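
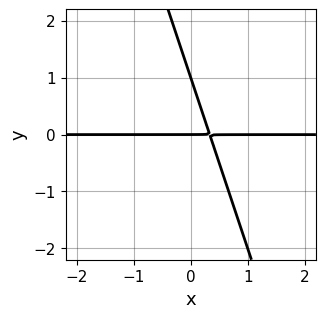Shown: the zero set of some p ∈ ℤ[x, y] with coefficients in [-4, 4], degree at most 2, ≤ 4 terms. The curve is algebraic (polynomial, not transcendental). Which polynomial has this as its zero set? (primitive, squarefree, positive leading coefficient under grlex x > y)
The degree is 2 — the shape is more complex than any degree-1 curve.
Reading off the gridlines: every point of the x-axis in the box is on the curve; among the integer gridlines, it crosses the y-axis at y ∈ {0, 1}.
Assembling these constraints gives the stated polynomial.

3*x*y + y^2 - y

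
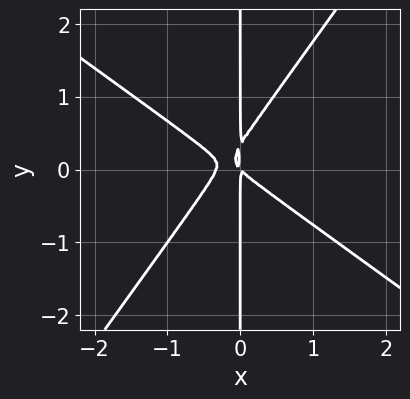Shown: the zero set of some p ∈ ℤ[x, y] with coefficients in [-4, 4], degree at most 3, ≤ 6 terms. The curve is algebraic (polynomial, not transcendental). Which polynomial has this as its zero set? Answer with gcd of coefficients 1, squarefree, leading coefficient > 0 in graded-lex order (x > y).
(a) deg p = 3. A generic line meets the curve in up to 3 points.
(b) Checking where it meets the axes: every point of the y-axis in the box is on the curve.
(c) Assembling these constraints gives the stated polynomial.

3*x^3 + 2*x^2*y - 3*x*y^2 + x^2 + x*y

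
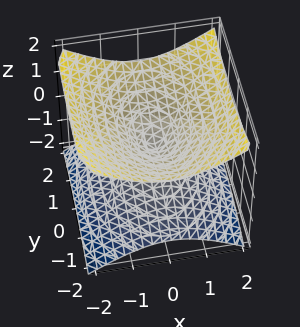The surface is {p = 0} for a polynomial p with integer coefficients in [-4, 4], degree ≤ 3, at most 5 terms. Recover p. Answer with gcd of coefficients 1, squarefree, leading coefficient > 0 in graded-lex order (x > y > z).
2*x^2 + y^2 - 3*z^2

(a) deg p = 2. A double cone through the origin; a quadric.
(b) Symmetries: it's symmetric under x → −x, forcing even powers of x; mirror symmetry y ↦ −y ⇒ only even powers of y; it's symmetric under z → −z, forcing even powers of z.
(c) Observable constraints: it crosses the x-axis at the gridline x = 0; one z-axis crossing is at z = 0; it meets the y-axis at y = 0 (among the integer gridlines).
(d) Fitting integer coefficients to these (and the overall shape) gives p.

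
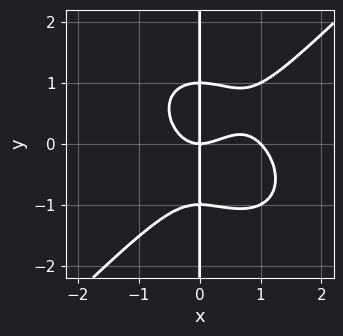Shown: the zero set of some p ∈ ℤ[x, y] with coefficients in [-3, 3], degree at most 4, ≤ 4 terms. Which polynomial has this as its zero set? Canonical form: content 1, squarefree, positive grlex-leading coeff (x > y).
x^4 - x*y^3 - x^3 + x*y

deg p = 4.
Checking where it meets the axes: the visible y-axis segment lies entirely on the curve; among the integer gridlines, it crosses the x-axis at x ∈ {0, 1}.
These observations pin down the coefficients.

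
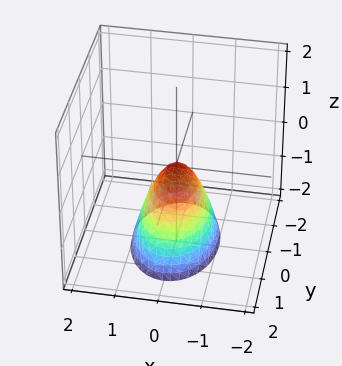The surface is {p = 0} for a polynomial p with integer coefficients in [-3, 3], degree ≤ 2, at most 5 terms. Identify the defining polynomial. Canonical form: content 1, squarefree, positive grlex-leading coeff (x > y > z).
deg p = 2. A paraboloid; a quadric.
Symmetries: it's symmetric under y → −y, forcing even powers of y; the x ↦ −x reflection is a symmetry, so x appears only in even powers.
Against the integer gridlines: it crosses the y-axis at the gridline y = 0; it meets the x-axis at x = 0 (among the integer gridlines); it meets the z-axis at z = 0 (among the integer gridlines).
Solving for integer coefficients yields p as stated.

2*x^2 + y^2 + z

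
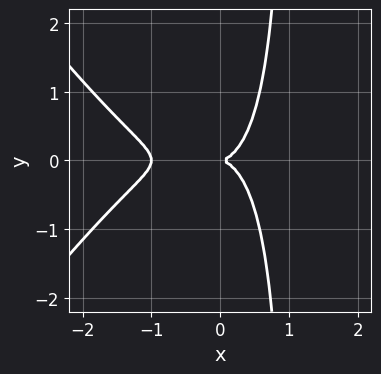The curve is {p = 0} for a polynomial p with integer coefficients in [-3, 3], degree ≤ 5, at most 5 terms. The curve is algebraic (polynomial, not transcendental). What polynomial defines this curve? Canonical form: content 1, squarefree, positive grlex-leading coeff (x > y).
1. deg p = 4. A generic line meets the curve in up to 4 points.
2. Symmetries: mirror symmetry y ↦ −y ⇒ only even powers of y.
3. Observable constraints: among the integer gridlines, it crosses the x-axis at x ∈ {-1, 0}; it meets the y-axis at y = 0 (among the integer gridlines).
4. Fitting integer coefficients to these (and the overall shape) gives p.

2*x^4 - x^2*y^2 + 2*x^3 + 3*x*y^2 - 2*y^2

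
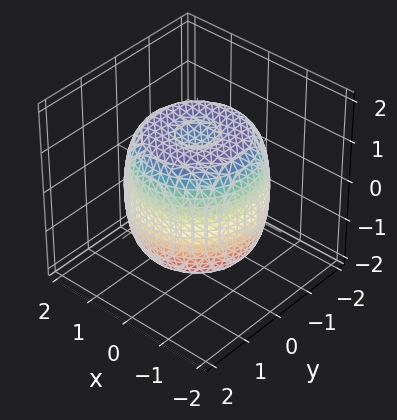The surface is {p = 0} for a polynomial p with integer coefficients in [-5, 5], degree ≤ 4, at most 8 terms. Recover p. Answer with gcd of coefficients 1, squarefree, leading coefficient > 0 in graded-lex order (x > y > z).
2*x^4 + 4*x^2*y^2 + 2*y^4 - 3*x^2 - 3*y^2 + 2*z^2 - 3

The degree is 4 — no degree-3 surface has this shape.
Symmetries: the surface is invariant under rotation about z: p = q(x² + y², z).
Checking where it meets the axes: a circular section at z = 1 has radius between 1 and 2.
Matching integer coefficients to the picture gives p.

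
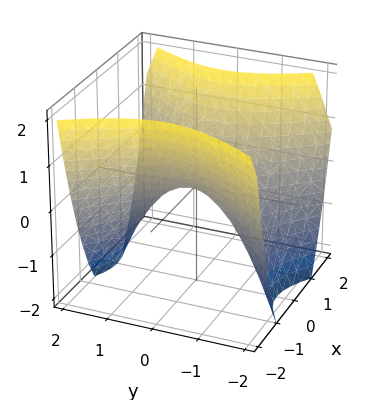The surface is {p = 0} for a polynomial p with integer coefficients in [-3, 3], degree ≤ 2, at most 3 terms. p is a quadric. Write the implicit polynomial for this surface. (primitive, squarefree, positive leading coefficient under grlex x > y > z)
3*x^2 - 2*y^2 - 3*z

1. The degree is 2 — a hyperbolic paraboloid; a quadric.
2. Symmetries: the y ↦ −y reflection is a symmetry, so y appears only in even powers; mirror symmetry x ↦ −x ⇒ only even powers of x.
3. Against the integer gridlines: one x-axis crossing is at x = 0; it meets the z-axis at z = 0 (among the integer gridlines); it meets the y-axis at y = 0 (among the integer gridlines).
4. These observations pin down the coefficients.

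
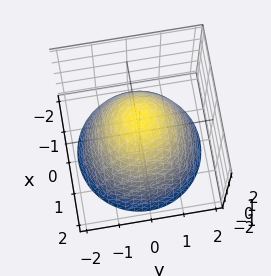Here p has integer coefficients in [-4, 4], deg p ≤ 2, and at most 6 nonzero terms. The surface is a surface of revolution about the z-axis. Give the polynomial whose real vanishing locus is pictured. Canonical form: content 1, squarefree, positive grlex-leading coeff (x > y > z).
2*x^2 + 2*y^2 + 2*z - 3

1. deg p = 2. The shape is more complex than any degree-1 surface.
2. Symmetry: the surface is invariant under rotation about z: p = q(x² + y², z).
3. Against the integer gridlines: a circular section at z = 1 has radius between 0 and 1.
4. These observations pin down the coefficients.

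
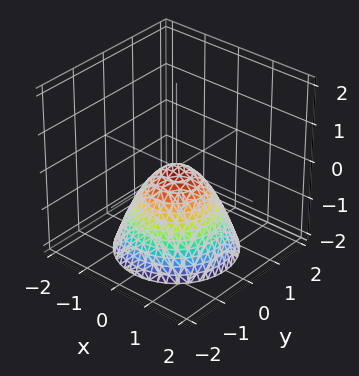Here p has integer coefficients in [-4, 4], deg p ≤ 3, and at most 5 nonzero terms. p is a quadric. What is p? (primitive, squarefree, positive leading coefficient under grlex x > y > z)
(a) deg p = 2.
(b) Symmetries: the z-axis is an axis of rotation, so x and y enter only as x² + y².
(c) Checking where it meets the axes: a circular section at z = -1 has radius exactly 1; one z-axis crossing is at z = 0; one x-axis crossing is at x = 0; it meets the y-axis at y = 0 (among the integer gridlines).
(d) Together with the visible shape, these determine p as stated.

x^2 + y^2 + z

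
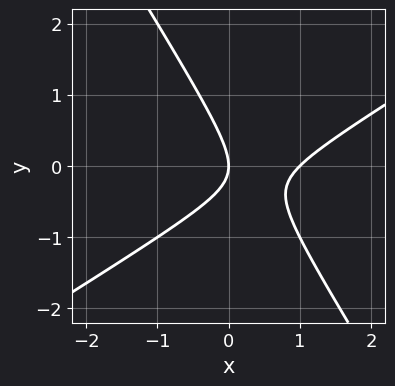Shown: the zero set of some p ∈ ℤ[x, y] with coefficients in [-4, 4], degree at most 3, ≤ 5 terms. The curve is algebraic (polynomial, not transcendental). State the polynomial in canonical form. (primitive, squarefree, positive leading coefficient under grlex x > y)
x^2 - x*y - y^2 - x

(a) deg p = 2.
(b) Against the integer gridlines: the x-axis gridline crossings are at x ∈ {0, 1}; one y-axis crossing is at y = 0.
(c) The integer polynomial consistent with all of this is the stated p.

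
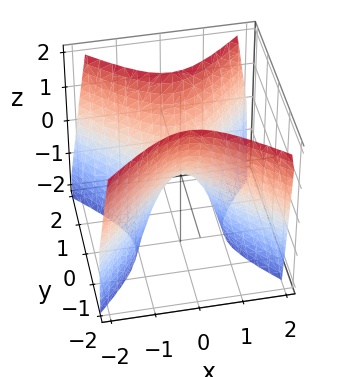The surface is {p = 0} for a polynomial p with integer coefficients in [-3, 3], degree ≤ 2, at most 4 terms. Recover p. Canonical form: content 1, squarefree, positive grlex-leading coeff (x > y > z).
2*x^2 - 2*y^2 + z

The degree is 2 — a saddle surface; a quadric.
Symmetries: the y ↦ −y reflection is a symmetry, so y appears only in even powers; mirror symmetry x ↦ −x ⇒ only even powers of x.
From the axis intercepts and sections: one y-axis crossing is at y = 0; it crosses the z-axis at the gridline z = 0.
The integer polynomial consistent with all of this is the stated p.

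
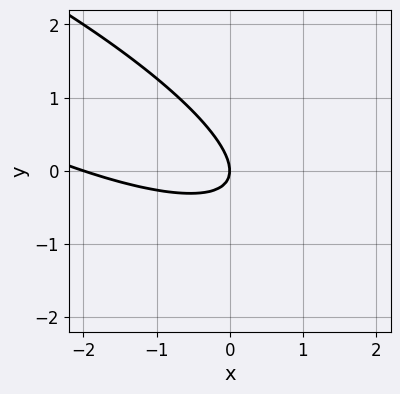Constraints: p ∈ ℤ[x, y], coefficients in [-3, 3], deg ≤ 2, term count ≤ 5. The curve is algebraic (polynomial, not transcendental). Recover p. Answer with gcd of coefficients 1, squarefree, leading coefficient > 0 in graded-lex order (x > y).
The degree is 2 — a generic line meets the curve in up to 2 points.
From the axis intercepts and sections: it meets the y-axis at y = 0 (among the integer gridlines); among the integer gridlines, it crosses the x-axis at x ∈ {-2, 0}.
Matching integer coefficients to the picture gives p.

x^2 + 3*x*y + 3*y^2 + 2*x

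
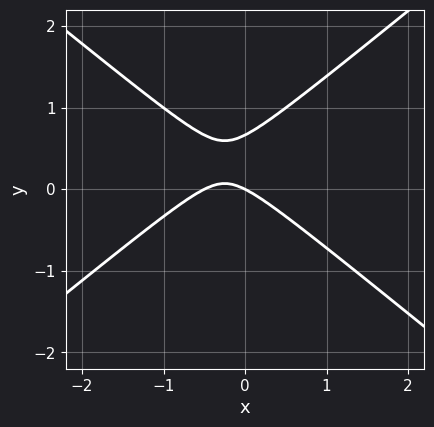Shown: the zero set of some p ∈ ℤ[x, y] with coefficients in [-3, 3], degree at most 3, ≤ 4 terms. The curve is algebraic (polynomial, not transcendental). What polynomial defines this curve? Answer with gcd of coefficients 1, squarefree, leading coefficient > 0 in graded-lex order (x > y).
(a) deg p = 2. A generic line meets the curve in up to 2 points.
(b) From the visible intercepts: it meets the x-axis at x = 0 (among the integer gridlines); one y-axis crossing is at y = 0.
(c) Putting this together gives p.

2*x^2 - 3*y^2 + x + 2*y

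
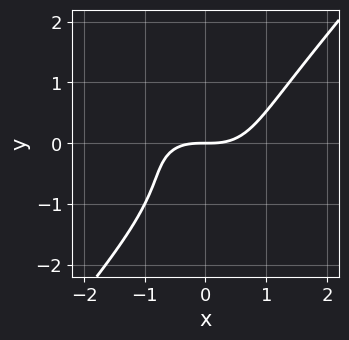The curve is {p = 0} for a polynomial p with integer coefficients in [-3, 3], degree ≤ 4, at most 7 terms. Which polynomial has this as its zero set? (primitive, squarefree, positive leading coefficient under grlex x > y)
2*x^3 + 2*x*y^2 - 3*y^3 - 2*y^2 - 3*y

(a) deg p = 3. The shape is more complex than any degree-2 curve.
(b) From the visible intercepts: it crosses the y-axis at the gridline y = 0; it meets the x-axis at x = 0 (among the integer gridlines).
(c) Together with the visible shape, these determine p as stated.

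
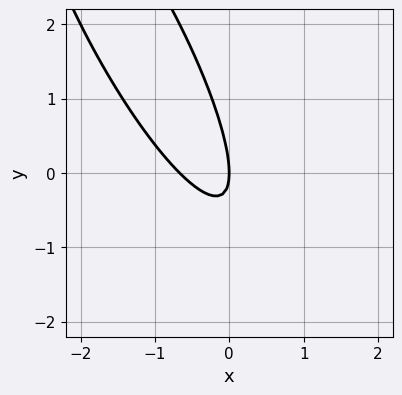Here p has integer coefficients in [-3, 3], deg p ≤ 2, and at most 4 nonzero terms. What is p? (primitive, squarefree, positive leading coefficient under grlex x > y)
3*x^2 + 3*x*y + y^2 + 2*x

1. The degree is 2 — no degree-1 curve has this shape.
2. From the visible intercepts: one y-axis crossing is at y = 0; it crosses the x-axis at the gridline x = 0.
3. Fitting integer coefficients to these (and the overall shape) gives p.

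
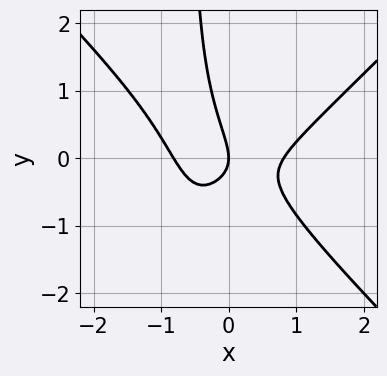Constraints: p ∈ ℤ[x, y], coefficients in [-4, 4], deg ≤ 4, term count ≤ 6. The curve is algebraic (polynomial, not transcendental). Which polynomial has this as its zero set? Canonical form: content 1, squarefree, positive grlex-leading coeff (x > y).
(a) Degree: no degree-2 curve has this shape, so deg p = 3.
(b) Reading off the gridlines: it meets the x-axis at x = 0 (among the integer gridlines); it crosses the y-axis at the gridline y = 0.
(c) Solving for integer coefficients yields p as stated.

3*x^3 - 3*x*y^2 - 3*x*y - 2*y^2 - 2*x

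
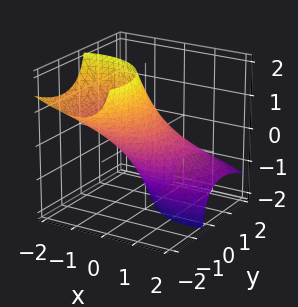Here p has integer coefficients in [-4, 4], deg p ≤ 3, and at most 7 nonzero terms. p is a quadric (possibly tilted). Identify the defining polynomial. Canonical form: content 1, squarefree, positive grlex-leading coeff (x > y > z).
First, deg p = 2.
Then, reading off the gridlines: among the integer gridlines, it crosses the y-axis at y ∈ {-1, 1}; the x-axis gridline crossings are at x ∈ {-1, 1}.
Finally, assembling these constraints gives the stated polynomial.

2*x^2 + 3*x*z + 2*y^2 + 3*y*z + z^2 - 2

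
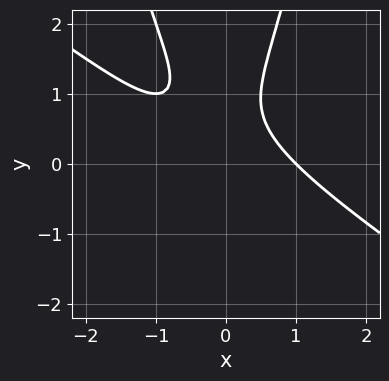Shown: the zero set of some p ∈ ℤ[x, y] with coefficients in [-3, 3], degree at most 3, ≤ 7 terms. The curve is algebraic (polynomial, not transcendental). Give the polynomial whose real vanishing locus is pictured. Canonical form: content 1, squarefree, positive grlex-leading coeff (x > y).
2*x^3 + 3*x^2*y - 2*y^2 + 3*y - 2

1. The degree is 3 — a generic line meets the curve in up to 3 points.
2. Checking where it meets the axes: it misses every integer gridline on the y-axis; one x-axis crossing is at x = 1.
3. Together with the visible shape, these determine p as stated.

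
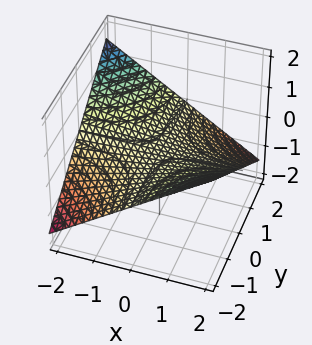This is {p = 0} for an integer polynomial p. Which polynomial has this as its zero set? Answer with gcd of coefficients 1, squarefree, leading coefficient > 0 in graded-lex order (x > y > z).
x*y + 3*z

(a) The degree is 2 — a saddle surface; a quadric.
(b) From the axis intercepts and sections: one z-axis crossing is at z = 0; the visible x-axis segment lies entirely on the surface; the visible y-axis segment lies entirely on the surface.
(c) Fitting integer coefficients to these (and the overall shape) gives p.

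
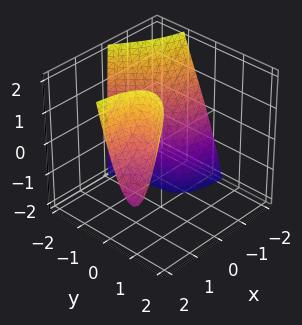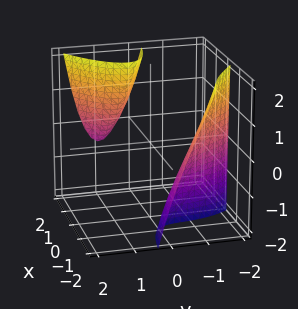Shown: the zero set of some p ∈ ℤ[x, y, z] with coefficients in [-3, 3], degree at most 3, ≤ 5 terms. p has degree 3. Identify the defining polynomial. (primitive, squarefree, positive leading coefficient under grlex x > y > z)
y^3 - 3*x*y - x*z + 2*y^2 + 2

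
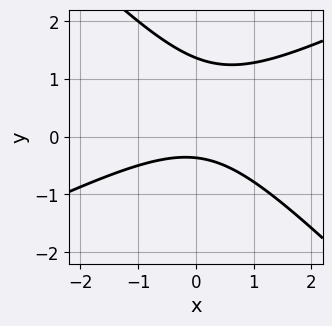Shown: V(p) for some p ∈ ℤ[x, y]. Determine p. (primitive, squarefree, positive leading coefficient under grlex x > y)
1. Degree: no degree-1 curve has this shape, so deg p = 2.
2. Reading off the gridlines: the curve avoids every integer x-axis point in the box.
3. These observations pin down the coefficients.

x^2 - x*y - 2*y^2 + 2*y + 1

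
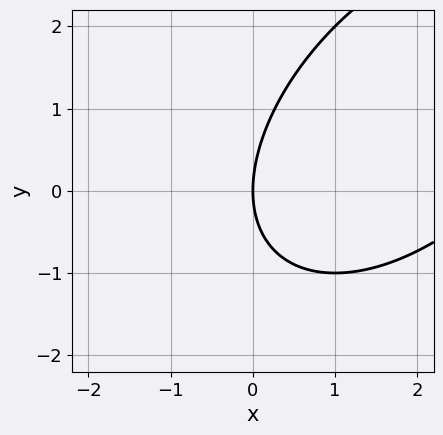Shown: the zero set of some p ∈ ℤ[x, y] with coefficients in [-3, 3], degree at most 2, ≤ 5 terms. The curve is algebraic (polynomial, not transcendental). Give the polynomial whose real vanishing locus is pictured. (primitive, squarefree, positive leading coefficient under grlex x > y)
x^2 - x*y + y^2 - 3*x

First, degree: no degree-1 curve has this shape, so deg p = 2.
Then, checking where it meets the axes: it meets the x-axis at x = 0 (among the integer gridlines); one y-axis crossing is at y = 0.
Finally, the integer polynomial consistent with all of this is the stated p.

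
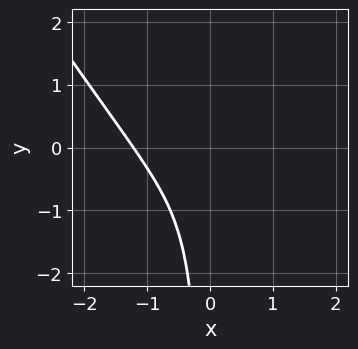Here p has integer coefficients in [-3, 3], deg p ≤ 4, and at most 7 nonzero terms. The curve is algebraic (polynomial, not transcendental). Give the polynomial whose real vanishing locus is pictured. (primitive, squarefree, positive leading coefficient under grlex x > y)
3*x^3 + 2*x^2*y + 3*x^2 - x*y + 1

First, degree: the shape is more complex than any degree-2 curve, so deg p = 3.
Then, from the axis intercepts and sections: no y-intercept at any integer in the box.
Finally, fitting integer coefficients to these (and the overall shape) gives p.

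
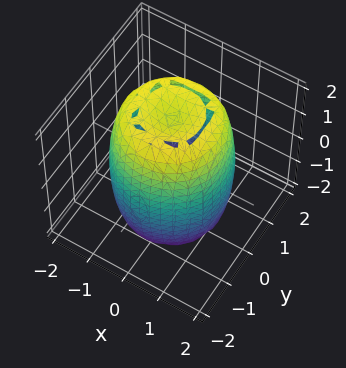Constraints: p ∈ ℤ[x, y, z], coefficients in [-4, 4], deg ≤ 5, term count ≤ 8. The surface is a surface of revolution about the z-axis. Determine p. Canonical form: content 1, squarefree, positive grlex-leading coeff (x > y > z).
The degree is 4 — a generic line meets the surface in up to 4 points.
Symmetry: every cross-section ⟂ z is a circle, so x, y appear only via x² + y².
Against the integer gridlines: a circular section at z = 2 has radius between 0 and 1.
The integer polynomial consistent with all of this is the stated p.

2*x^4 + 4*x^2*y^2 + 2*y^4 - 3*x^2 - 3*y^2 + z^2 - 3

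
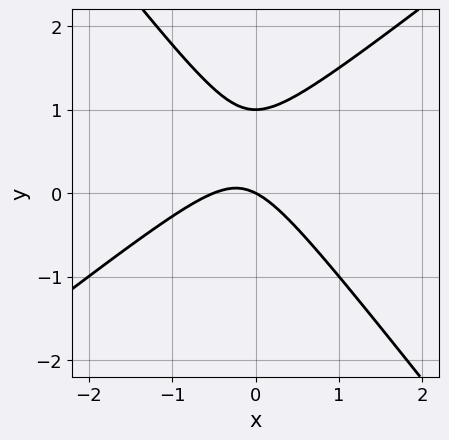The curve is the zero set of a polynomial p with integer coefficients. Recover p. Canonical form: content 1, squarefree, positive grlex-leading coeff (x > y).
deg p = 2. A generic line meets the curve in up to 2 points.
Observable constraints: one x-axis crossing is at x = 0; among the integer gridlines, it crosses the y-axis at y ∈ {0, 1}.
The integer polynomial consistent with all of this is the stated p.

2*x^2 - x*y - 2*y^2 + x + 2*y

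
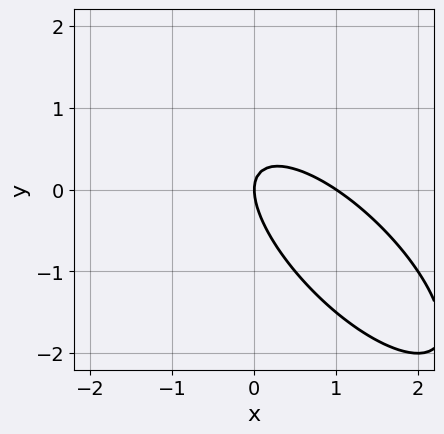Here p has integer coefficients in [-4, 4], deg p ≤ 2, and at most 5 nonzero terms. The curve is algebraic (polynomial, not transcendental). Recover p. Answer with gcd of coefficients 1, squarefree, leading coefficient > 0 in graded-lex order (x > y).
2*x^2 + 3*x*y + 2*y^2 - 2*x

(a) Degree: a generic line meets the curve in up to 2 points, so deg p = 2.
(b) From the axis intercepts and sections: it crosses the y-axis at the gridline y = 0; among the integer gridlines, it crosses the x-axis at x ∈ {0, 1}.
(c) Matching integer coefficients to the picture gives p.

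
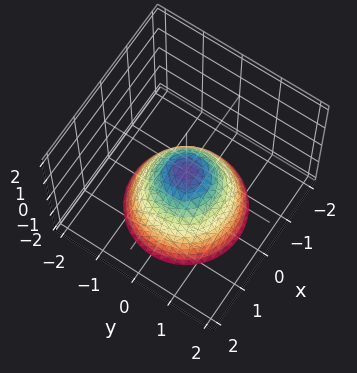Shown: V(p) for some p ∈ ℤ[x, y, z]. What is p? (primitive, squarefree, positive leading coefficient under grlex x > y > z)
x^2 + y^2 + z

First, degree: a paraboloid; a quadric, so deg p = 2.
Next, symmetries: every cross-section ⟂ z is a circle, so x, y appear only via x² + y².
Next, observable constraints: it meets the y-axis at y = 0 (among the integer gridlines); it crosses the z-axis at the gridline z = 0; a circular section at z = -2 has radius between 1 and 2.
Finally, together with the visible shape, these determine p as stated.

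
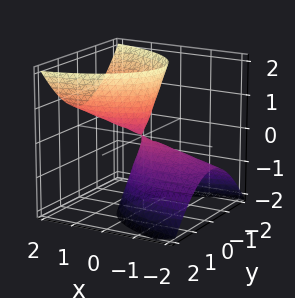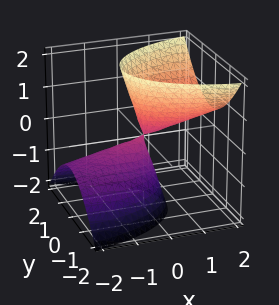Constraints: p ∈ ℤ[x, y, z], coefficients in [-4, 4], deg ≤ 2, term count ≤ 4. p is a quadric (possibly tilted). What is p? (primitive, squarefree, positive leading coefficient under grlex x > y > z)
x^2 - 3*x*z + 3*y^2 - z^2

1. I count 2 distinct pieces.
2. Degree: no degree-1 surface has this shape, so deg p = 2.
3. Reading off the gridlines: one y-axis crossing is at y = 0; it crosses the x-axis at the gridline x = 0.
4. Solving for integer coefficients yields p as stated.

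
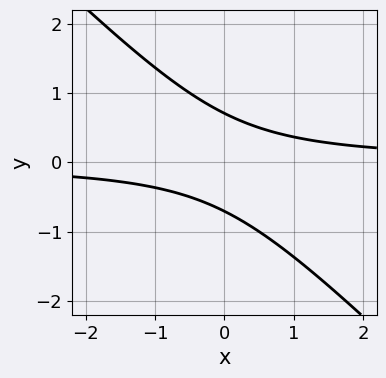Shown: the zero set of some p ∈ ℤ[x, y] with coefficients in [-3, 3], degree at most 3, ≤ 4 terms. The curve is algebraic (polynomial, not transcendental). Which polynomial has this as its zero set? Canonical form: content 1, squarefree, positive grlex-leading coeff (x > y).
2*x*y + 2*y^2 - 1

Degree: a generic line meets the curve in up to 2 points, so deg p = 2.
From the axis intercepts and sections: it misses every integer gridline on the x-axis.
The integer polynomial consistent with all of this is the stated p.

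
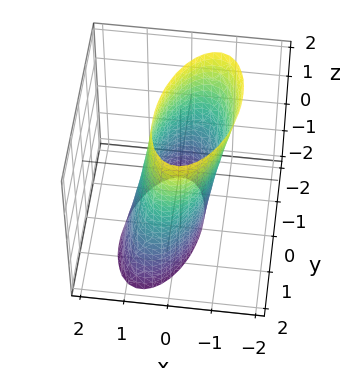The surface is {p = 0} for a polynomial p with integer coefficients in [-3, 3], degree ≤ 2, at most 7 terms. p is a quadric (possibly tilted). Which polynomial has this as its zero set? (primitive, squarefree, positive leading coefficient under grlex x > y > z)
3*x^2 - x*y + x*z + y^2 - 2

1. deg p = 2. No degree-1 surface has this shape.
2. From the visible intercepts: it misses every integer gridline on the z-axis.
3. Solving for integer coefficients yields p as stated.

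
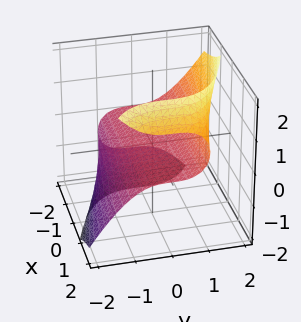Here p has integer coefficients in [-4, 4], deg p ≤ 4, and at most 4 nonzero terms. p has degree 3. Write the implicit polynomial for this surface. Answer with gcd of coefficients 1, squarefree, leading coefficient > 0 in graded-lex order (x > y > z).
(a) The degree is 3 — the shape is more complex than any degree-2 surface.
(b) Checking where it meets the axes: it crosses the y-axis at the gridline y = 0; the visible x-axis segment lies entirely on the surface.
(c) Assembling these constraints gives the stated polynomial.

x*z^2 + y^3 - 3*z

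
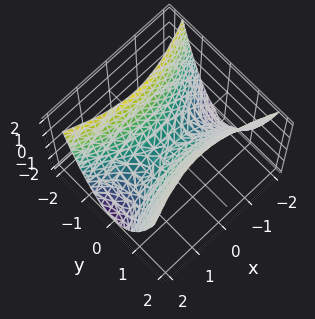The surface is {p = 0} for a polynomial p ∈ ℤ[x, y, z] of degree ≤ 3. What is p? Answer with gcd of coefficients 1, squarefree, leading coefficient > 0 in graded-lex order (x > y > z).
The degree is 2 — a saddle surface; a quadric.
Symmetries: the y ↦ −y reflection is a symmetry, so y appears only in even powers; it's symmetric under x → −x, forcing even powers of x.
From the visible intercepts: it crosses the x-axis at the gridline x = 0; it crosses the y-axis at the gridline y = 0; it meets the z-axis at z = 0 (among the integer gridlines).
Together with the visible shape, these determine p as stated.

x^2 - 3*y^2 + 2*z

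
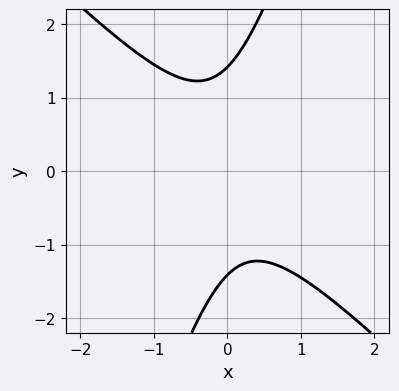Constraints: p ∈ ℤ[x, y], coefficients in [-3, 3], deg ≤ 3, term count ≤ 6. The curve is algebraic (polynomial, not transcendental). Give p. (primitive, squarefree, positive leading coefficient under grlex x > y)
3*x^2 + 2*x*y - y^2 + 2

The degree is 2 — the shape is more complex than any degree-1 curve.
Reading off the gridlines: no x-intercept at any integer in the box.
Matching integer coefficients to the picture gives p.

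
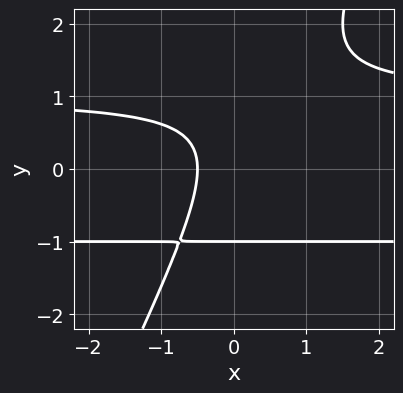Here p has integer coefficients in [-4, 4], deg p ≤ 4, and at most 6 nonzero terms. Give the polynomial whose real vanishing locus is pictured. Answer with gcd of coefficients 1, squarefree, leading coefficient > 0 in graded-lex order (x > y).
First, the degree is 3 — no degree-2 curve has this shape.
Then, against the integer gridlines: one y-axis crossing is at y = -1.
Finally, matching integer coefficients to the picture gives p.

2*x*y^2 - y^3 - 2*x - 1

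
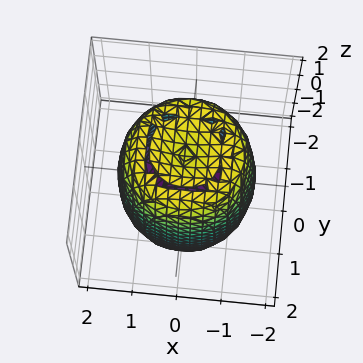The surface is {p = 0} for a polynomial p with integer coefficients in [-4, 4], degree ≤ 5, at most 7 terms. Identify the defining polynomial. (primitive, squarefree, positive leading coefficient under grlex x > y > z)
Degree: no degree-3 surface has this shape, so deg p = 4.
Symmetries: rotational symmetry about the z-axis ⇒ p depends on x, y only through x² + y².
From the visible intercepts: a circular section at z = 0 has radius between 1 and 2.
Fitting integer coefficients to these (and the overall shape) gives p.

2*x^4 + 4*x^2*y^2 + 2*y^4 - 3*x^2 - 3*y^2 + z^2 - 3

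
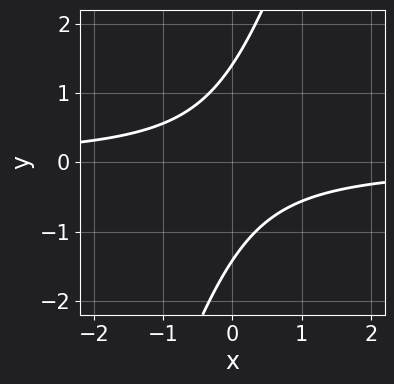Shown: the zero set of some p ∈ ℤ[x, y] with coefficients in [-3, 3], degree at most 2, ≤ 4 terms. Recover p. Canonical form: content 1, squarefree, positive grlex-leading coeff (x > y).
(a) The degree is 2 — the shape is more complex than any degree-1 curve.
(b) Checking where it meets the axes: it misses every integer gridline on the x-axis.
(c) Fitting integer coefficients to these (and the overall shape) gives p.

3*x*y - y^2 + 2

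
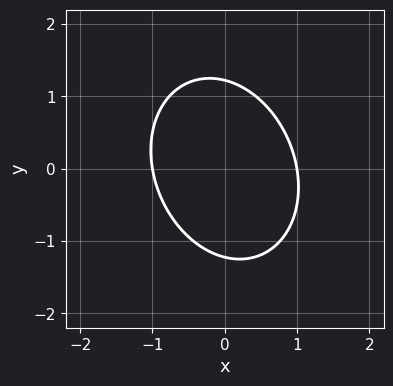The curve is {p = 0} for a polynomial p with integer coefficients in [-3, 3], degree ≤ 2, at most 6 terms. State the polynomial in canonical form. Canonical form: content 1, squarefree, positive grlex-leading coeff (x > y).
3*x^2 + x*y + 2*y^2 - 3

1. The degree is 2 — no degree-1 curve has this shape.
2. Checking where it meets the axes: among the integer gridlines, it crosses the x-axis at x ∈ {-1, 1}.
3. Solving for integer coefficients yields p as stated.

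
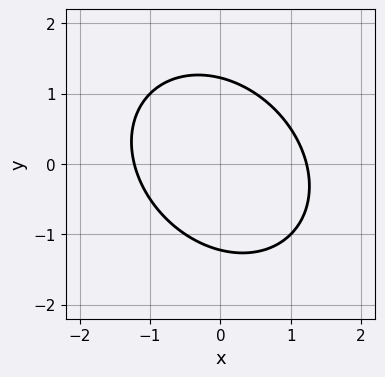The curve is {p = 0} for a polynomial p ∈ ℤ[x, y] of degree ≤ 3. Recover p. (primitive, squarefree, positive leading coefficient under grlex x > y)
2*x^2 + x*y + 2*y^2 - 3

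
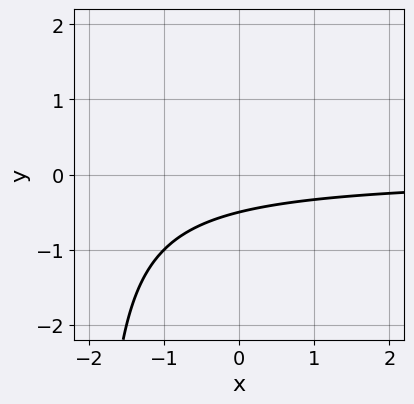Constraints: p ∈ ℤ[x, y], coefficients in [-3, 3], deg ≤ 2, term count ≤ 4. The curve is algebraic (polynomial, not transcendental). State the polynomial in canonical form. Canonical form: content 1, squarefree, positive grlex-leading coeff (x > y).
Degree: the shape is more complex than any degree-1 curve, so deg p = 2.
From the axis intercepts and sections: the curve avoids every integer x-axis point in the box.
Matching integer coefficients to the picture gives p.

x*y + 2*y + 1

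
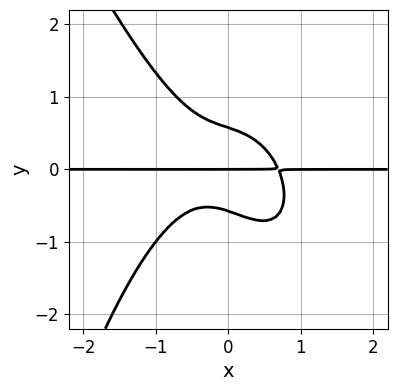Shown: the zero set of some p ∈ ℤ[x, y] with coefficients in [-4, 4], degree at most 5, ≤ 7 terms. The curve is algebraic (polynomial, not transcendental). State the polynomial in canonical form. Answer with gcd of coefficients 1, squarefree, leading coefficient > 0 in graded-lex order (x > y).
3*x^3*y + x^2*y^2 + 2*x*y^2 + 3*y^3 - y

First, degree: no degree-3 curve has this shape, so deg p = 4.
Next, from the visible intercepts: it meets the y-axis at y = 0 (among the integer gridlines); the visible x-axis segment lies entirely on the curve.
Finally, together with the visible shape, these determine p as stated.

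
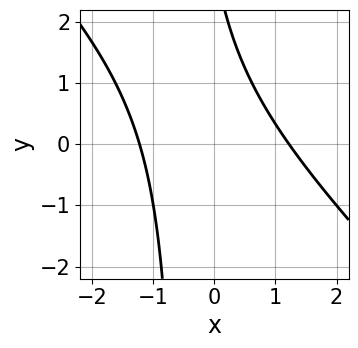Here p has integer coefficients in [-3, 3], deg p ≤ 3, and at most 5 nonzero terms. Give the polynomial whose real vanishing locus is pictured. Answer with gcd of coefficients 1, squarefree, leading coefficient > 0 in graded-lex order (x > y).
First, the degree is 2 — no degree-1 curve has this shape.
Next, from the visible intercepts: it misses every integer gridline on the y-axis.
Finally, solving for integer coefficients yields p as stated.

2*x^2 + 2*x*y + y - 3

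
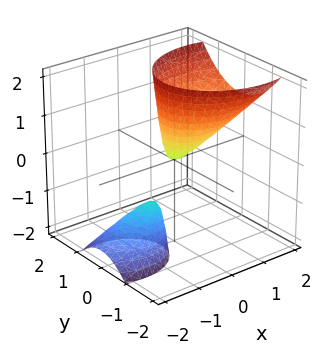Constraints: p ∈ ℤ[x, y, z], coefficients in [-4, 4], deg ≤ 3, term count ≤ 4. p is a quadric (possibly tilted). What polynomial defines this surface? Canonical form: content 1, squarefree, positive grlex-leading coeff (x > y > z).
I count 2 distinct pieces.
The degree is 2 — a generic line meets the surface in up to 2 points.
Reading off the gridlines: it meets the x-axis at x = 0 (among the integer gridlines); it crosses the y-axis at the gridline y = 0; it crosses the z-axis at the gridline z = 0.
Putting this together gives p.

2*x^2 - 3*x*z + 3*y^2 - z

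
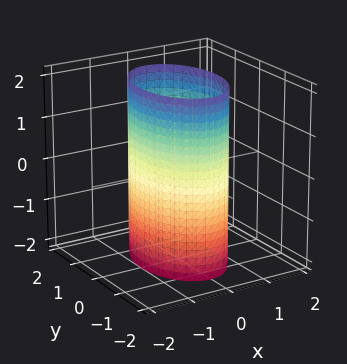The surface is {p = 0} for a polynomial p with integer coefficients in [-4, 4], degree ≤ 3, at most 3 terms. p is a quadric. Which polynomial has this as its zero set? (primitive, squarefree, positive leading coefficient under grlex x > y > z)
First, deg p = 2. A cylinder; a quadric.
Next, symmetries: mirror symmetry y ↦ −y ⇒ only even powers of y; the x ↦ −x reflection is a symmetry, so x appears only in even powers; it's symmetric under z → −z, forcing even powers of z.
Then, from the axis intercepts and sections: no z-intercept at any integer in the box; the x-axis gridline crossings are at x ∈ {-1, 1}.
Finally, fitting integer coefficients to these (and the overall shape) gives p.

2*x^2 + y^2 - 2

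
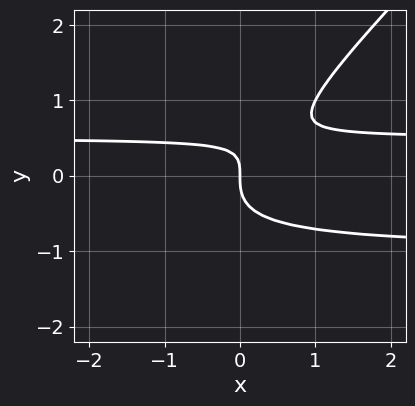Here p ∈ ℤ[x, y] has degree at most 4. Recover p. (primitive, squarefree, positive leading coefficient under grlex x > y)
(a) deg p = 3.
(b) Reading off the gridlines: it crosses the y-axis at the gridline y = 0; it crosses the x-axis at the gridline x = 0.
(c) Fitting integer coefficients to these (and the overall shape) gives p.

2*x*y^2 - 2*y^3 + x*y - x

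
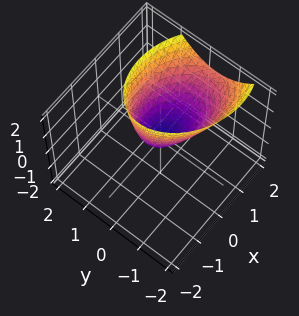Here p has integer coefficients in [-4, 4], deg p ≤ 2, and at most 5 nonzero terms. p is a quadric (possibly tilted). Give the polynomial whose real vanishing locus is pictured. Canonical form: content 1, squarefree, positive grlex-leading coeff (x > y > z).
First, deg p = 2. No degree-1 surface has this shape.
Then, reading off the gridlines: it crosses the z-axis at the gridline z = 0; it meets the y-axis at y = 0 (among the integer gridlines).
Finally, solving for integer coefficients yields p as stated.

2*x^2 + x*y - 2*x*z + 3*y^2 - 2*z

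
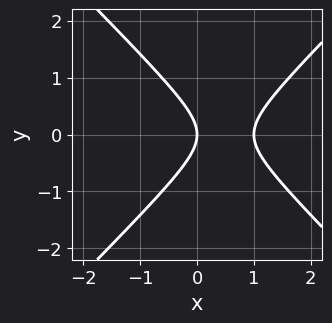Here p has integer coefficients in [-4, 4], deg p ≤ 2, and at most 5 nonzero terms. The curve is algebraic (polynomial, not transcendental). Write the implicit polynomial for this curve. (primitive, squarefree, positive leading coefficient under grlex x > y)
deg p = 2. A generic line meets the curve in up to 2 points.
Symmetries: mirror symmetry y ↦ −y ⇒ only even powers of y.
From the axis intercepts and sections: among the integer gridlines, it crosses the x-axis at x ∈ {0, 1}; one y-axis crossing is at y = 0.
Matching integer coefficients to the picture gives p.

x^2 - y^2 - x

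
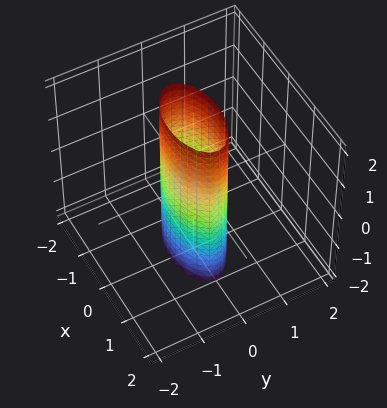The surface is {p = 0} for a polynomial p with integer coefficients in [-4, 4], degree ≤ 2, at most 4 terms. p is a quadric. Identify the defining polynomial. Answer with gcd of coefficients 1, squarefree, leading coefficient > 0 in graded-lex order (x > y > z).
Degree: constant cross-section along one axis; a quadric, so deg p = 2.
Symmetries: the y ↦ −y reflection is a symmetry, so y appears only in even powers; it's symmetric under z → −z, forcing even powers of z; mirror symmetry x ↦ −x ⇒ only even powers of x.
Against the integer gridlines: the x-axis gridline crossings are at x ∈ {-1, 1}; it misses every integer gridline on the z-axis.
Fitting integer coefficients to these (and the overall shape) gives p.

x^2 + 3*y^2 - 1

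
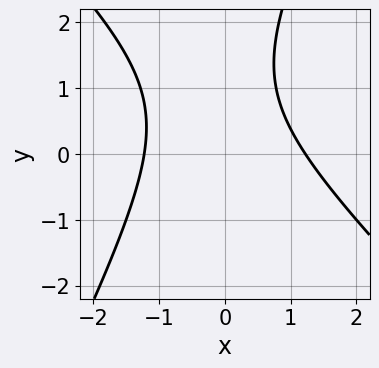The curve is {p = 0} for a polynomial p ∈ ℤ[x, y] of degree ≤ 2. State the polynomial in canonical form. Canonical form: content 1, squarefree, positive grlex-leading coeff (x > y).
2*x^2 + x*y - y^2 + 2*y - 3

(a) Degree: the shape is more complex than any degree-1 curve, so deg p = 2.
(b) Observable constraints: the curve avoids every integer y-axis point in the box.
(c) Putting this together gives p.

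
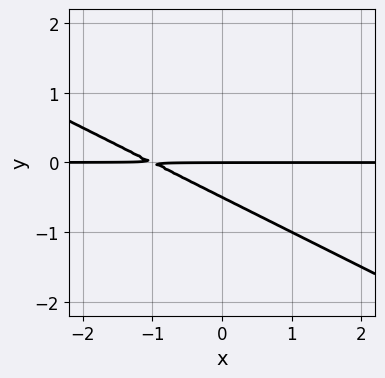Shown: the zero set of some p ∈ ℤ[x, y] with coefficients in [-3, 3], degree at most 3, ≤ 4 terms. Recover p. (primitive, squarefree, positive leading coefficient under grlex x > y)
(a) Degree: no degree-1 curve has this shape, so deg p = 2.
(b) From the visible intercepts: it meets the y-axis at y = 0 (among the integer gridlines); the visible x-axis segment lies entirely on the curve.
(c) Putting this together gives p.

x*y + 2*y^2 + y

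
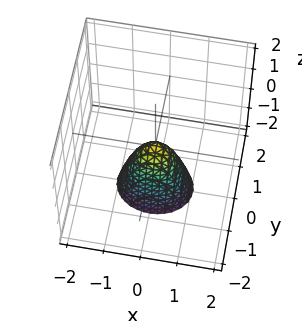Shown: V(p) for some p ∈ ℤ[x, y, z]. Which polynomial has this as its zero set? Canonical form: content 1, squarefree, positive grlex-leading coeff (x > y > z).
(a) Degree: a paraboloid; a quadric, so deg p = 2.
(b) Symmetries: it's symmetric under y → −y, forcing even powers of y; mirror symmetry x ↦ −x ⇒ only even powers of x.
(c) From the visible intercepts: it crosses the x-axis at the gridline x = 0; it crosses the y-axis at the gridline y = 0.
(d) Matching integer coefficients to the picture gives p.

2*x^2 + 3*y^2 + z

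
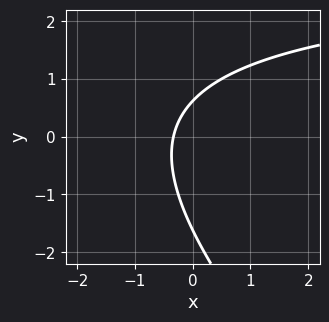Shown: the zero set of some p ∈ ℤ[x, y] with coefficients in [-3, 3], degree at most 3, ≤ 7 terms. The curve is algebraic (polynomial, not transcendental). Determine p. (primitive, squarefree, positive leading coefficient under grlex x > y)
x*y + y^2 - 3*x + y - 1

(a) The degree is 2 — the shape is more complex than any degree-1 curve.
(b) Solving for integer coefficients yields p as stated.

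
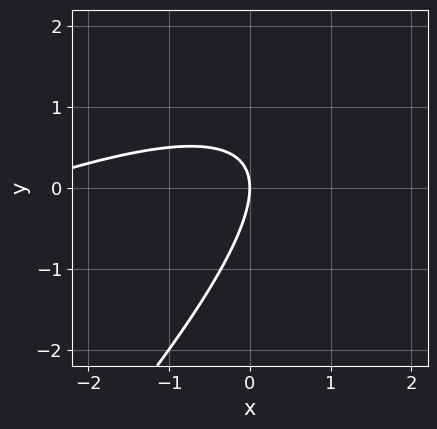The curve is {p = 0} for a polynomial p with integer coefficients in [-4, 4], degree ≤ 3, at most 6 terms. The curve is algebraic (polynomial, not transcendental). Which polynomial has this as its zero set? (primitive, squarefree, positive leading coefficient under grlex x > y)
x^2 - 3*x*y + 2*y^2 + 3*x

deg p = 2. A generic line meets the curve in up to 2 points.
Reading off the gridlines: it meets the y-axis at y = 0 (among the integer gridlines); it crosses the x-axis at the gridline x = 0.
The integer polynomial consistent with all of this is the stated p.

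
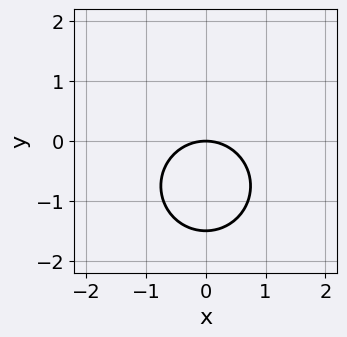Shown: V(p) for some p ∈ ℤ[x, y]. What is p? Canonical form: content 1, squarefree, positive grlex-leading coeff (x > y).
2*x^2 + 2*y^2 + 3*y

First, the degree is 2 — a generic line meets the curve in up to 2 points.
Then, symmetries: mirror symmetry x ↦ −x ⇒ only even powers of x.
Next, from the axis intercepts and sections: it meets the y-axis at y = 0 (among the integer gridlines); it meets the x-axis at x = 0 (among the integer gridlines).
Finally, fitting integer coefficients to these (and the overall shape) gives p.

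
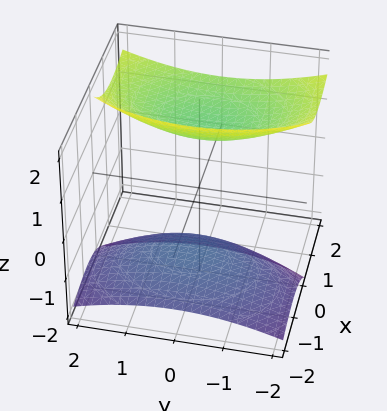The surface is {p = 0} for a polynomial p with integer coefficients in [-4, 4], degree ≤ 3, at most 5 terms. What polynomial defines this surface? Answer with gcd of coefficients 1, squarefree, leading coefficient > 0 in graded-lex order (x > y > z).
2*x^2 - 3*x*z + y^2 - 2*z^2 + 3

(a) There are 2 components. Treating them together as one polynomial.
(b) The degree is 2 — a generic line meets the surface in up to 2 points.
(c) From the axis intercepts and sections: no x-intercept at any integer in the box; it misses every integer gridline on the y-axis.
(d) Putting this together gives p.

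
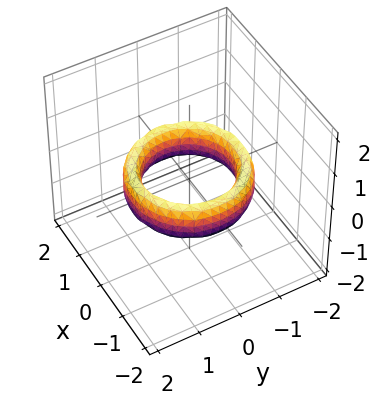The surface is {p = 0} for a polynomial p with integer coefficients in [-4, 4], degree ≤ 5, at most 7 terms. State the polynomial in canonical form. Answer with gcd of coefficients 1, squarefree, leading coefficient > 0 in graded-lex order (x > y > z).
x^4 + 2*x^2*y^2 + y^4 - 3*x^2 - 3*y^2 + z^2 + 2

First, degree: no degree-3 surface has this shape, so deg p = 4.
Then, symmetries: rotational symmetry about the z-axis ⇒ p depends on x, y only through x² + y².
Then, from the visible intercepts: the surface avoids every integer z-axis point in the box; the y-axis gridline crossings are at y ∈ {-1, 1}; a circular section at z = 0 has radius exactly 1.
Finally, these observations pin down the coefficients. Check: (-1, 0, 0) on the x-axis lies on the surface, and p(-1, 0, 0) = 0. ✓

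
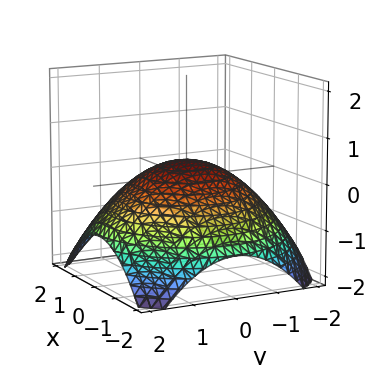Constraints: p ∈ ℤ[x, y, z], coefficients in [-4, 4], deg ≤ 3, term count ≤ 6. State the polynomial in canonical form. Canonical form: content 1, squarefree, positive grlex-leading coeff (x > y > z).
x^2 + y^2 + 3*z - 1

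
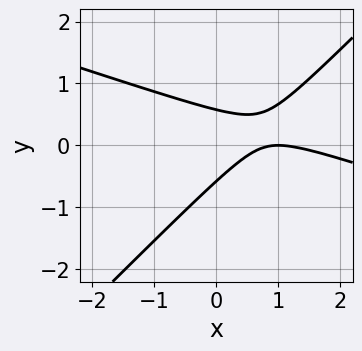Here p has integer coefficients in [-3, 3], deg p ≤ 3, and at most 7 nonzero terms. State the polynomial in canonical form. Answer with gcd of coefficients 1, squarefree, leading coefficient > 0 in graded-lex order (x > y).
x^2 + 2*x*y - 3*y^2 - 2*x + 1

1. Degree: no degree-1 curve has this shape, so deg p = 2.
2. Against the integer gridlines: it crosses the x-axis at the gridline x = 1.
3. Putting this together gives p.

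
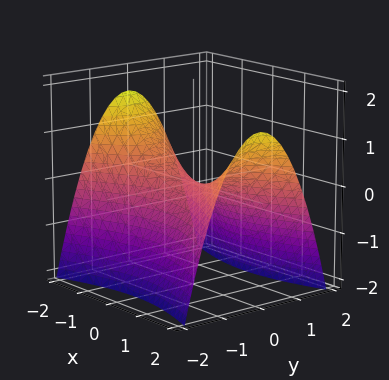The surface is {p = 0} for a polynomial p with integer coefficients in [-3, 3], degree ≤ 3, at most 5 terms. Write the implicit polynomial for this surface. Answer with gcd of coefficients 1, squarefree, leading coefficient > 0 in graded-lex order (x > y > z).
x^2 - 3*y^2 - 3*z

The degree is 2 — a hyperbolic paraboloid; a quadric.
Symmetries: mirror symmetry y ↦ −y ⇒ only even powers of y; the x ↦ −x reflection is a symmetry, so x appears only in even powers.
Observable constraints: it meets the z-axis at z = 0 (among the integer gridlines); it meets the y-axis at y = 0 (among the integer gridlines); one x-axis crossing is at x = 0.
These observations pin down the coefficients.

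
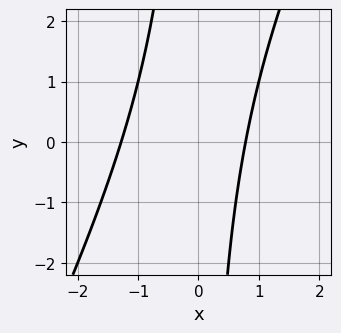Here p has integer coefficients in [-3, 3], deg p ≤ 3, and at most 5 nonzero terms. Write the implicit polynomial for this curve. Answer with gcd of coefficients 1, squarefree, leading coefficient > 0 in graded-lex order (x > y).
2*x^2 - x*y + x - 2

(a) The degree is 2 — no degree-1 curve has this shape.
(b) From the visible intercepts: it misses every integer gridline on the y-axis.
(c) Fitting integer coefficients to these (and the overall shape) gives p.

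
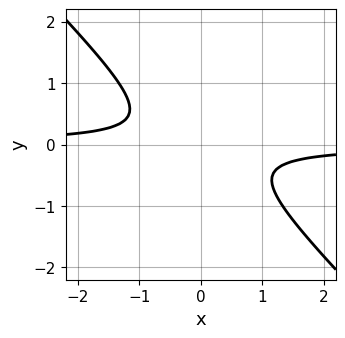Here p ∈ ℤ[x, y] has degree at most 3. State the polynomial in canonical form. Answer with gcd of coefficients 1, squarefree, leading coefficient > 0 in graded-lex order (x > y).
3*x*y + 3*y^2 + 1

(a) The degree is 2 — the shape is more complex than any degree-1 curve.
(b) Checking where it meets the axes: no x-intercept at any integer in the box; no y-intercept at any integer in the box.
(c) Assembling these constraints gives the stated polynomial.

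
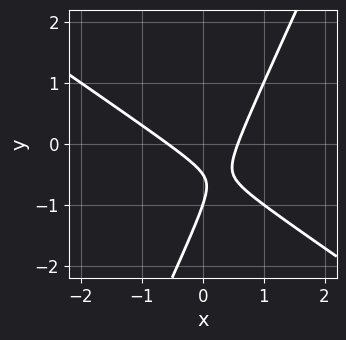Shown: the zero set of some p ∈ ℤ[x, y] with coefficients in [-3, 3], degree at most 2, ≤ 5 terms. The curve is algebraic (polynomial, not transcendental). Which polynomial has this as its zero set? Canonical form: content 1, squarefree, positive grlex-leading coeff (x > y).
Degree: the shape is more complex than any degree-1 curve, so deg p = 2.
From the visible intercepts: one y-axis crossing is at y = -1.
Putting this together gives p.

3*x^2 + 3*x*y - 2*y^2 - 3*y - 1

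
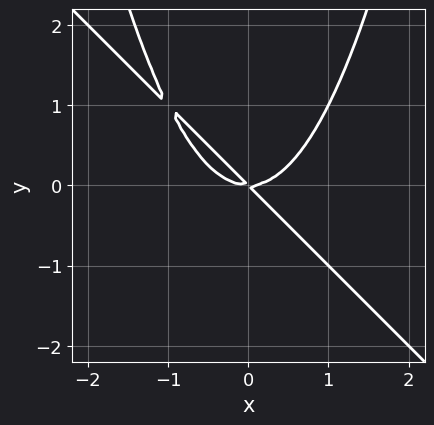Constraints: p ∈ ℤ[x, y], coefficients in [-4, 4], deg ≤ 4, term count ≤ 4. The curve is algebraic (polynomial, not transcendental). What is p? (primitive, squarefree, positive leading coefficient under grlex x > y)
1. The degree is 3 — no degree-2 curve has this shape.
2. Reading off the gridlines: one y-axis crossing is at y = 0; one x-axis crossing is at x = 0.
3. Matching integer coefficients to the picture gives p.

x^3 + x^2*y - x*y - y^2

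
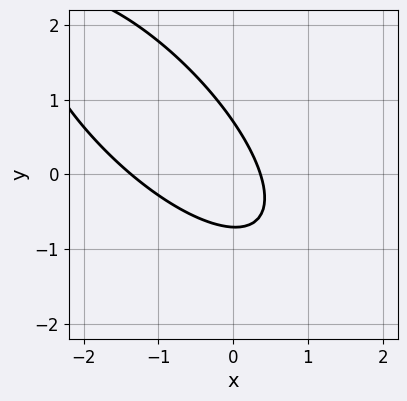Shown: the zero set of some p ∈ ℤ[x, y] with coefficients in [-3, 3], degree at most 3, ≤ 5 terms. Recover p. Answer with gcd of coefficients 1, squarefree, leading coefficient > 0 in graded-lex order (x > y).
2*x^2 + 3*x*y + 2*y^2 + 2*x - 1

The degree is 2 — no degree-1 curve has this shape.
Solving for integer coefficients yields p as stated.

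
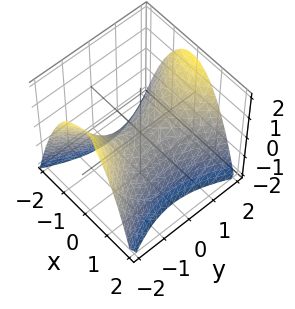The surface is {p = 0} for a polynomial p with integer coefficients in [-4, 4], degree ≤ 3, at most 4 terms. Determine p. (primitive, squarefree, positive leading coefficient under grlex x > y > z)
2*x^2 - y^2 + 2*z

First, degree: a saddle surface; a quadric, so deg p = 2.
Then, symmetries: it's symmetric under x → −x, forcing even powers of x; it's symmetric under y → −y, forcing even powers of y.
Then, checking where it meets the axes: one z-axis crossing is at z = 0; it crosses the y-axis at the gridline y = 0; it meets the x-axis at x = 0 (among the integer gridlines).
Finally, fitting integer coefficients to these (and the overall shape) gives p.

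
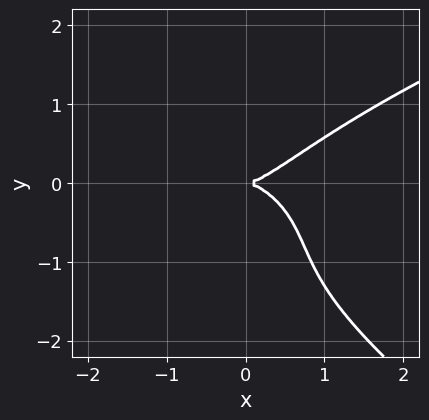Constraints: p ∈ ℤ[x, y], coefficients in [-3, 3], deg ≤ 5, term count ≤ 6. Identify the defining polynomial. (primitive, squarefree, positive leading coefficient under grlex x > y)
x*y^3 + 2*y^4 - 2*x^3 + 3*y^3 + 3*y^2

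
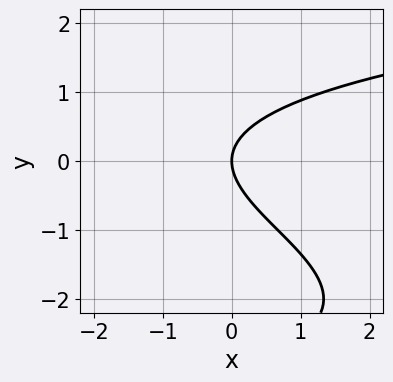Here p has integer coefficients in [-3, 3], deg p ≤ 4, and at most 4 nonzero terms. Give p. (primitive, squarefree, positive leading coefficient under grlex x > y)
y^3 + 3*y^2 - 3*x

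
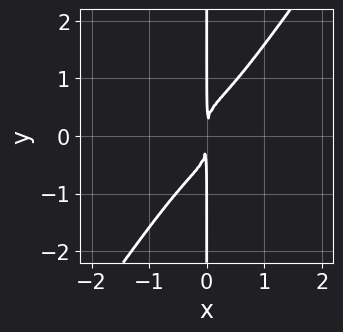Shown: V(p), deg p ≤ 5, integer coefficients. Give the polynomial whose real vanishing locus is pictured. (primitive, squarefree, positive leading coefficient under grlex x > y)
3*x^4 - x*y^3 + x^2

(a) The degree is 4 — no degree-3 curve has this shape.
(b) Checking where it meets the axes: the visible y-axis segment lies entirely on the curve.
(c) Matching integer coefficients to the picture gives p.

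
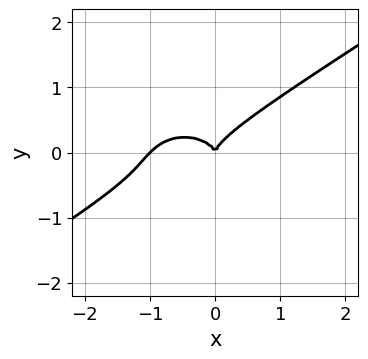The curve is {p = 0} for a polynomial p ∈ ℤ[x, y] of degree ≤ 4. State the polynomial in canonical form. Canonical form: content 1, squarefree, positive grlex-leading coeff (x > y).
1. The degree is 3 — a generic line meets the curve in up to 3 points.
2. From the axis intercepts and sections: the x-axis gridline crossings are at x ∈ {-1, 0}; it meets the y-axis at y = 0 (among the integer gridlines).
3. The integer polynomial consistent with all of this is the stated p.

x^3 - x^2*y + x*y^2 - 3*y^3 + x^2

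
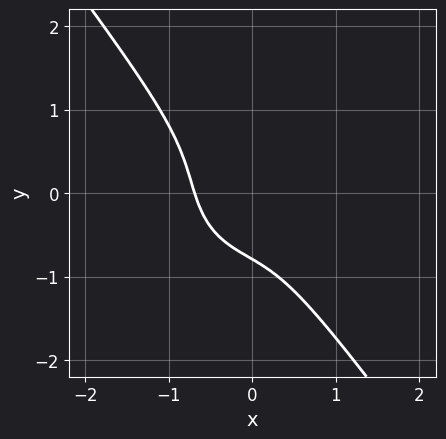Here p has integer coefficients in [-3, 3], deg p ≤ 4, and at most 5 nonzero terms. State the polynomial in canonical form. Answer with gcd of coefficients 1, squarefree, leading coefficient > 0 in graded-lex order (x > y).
Degree: no degree-2 curve has this shape, so deg p = 3.
The integer polynomial consistent with all of this is the stated p.

3*x^3 + x*y^2 + 2*y^3 - 2*x*y + 1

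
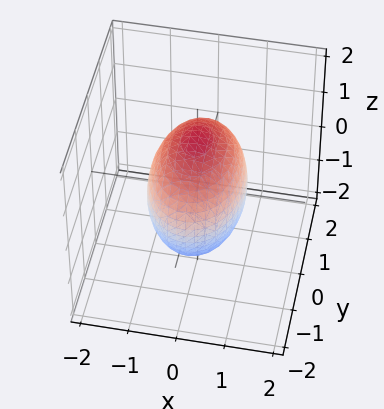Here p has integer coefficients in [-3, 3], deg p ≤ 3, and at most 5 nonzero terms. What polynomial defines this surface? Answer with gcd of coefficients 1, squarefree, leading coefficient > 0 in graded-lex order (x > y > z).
2*x^2 + y^2 + z^2 - 2

(a) deg p = 2.
(b) Symmetries: mirror symmetry z ↦ −z ⇒ only even powers of z; mirror symmetry y ↦ −y ⇒ only even powers of y; mirror symmetry x ↦ −x ⇒ only even powers of x.
(c) From the axis intercepts and sections: among the integer gridlines, it crosses the x-axis at x ∈ {-1, 1}.
(d) Fitting integer coefficients to these (and the overall shape) gives p.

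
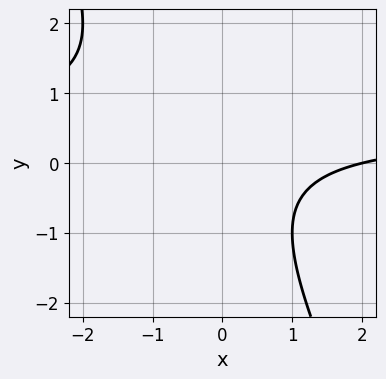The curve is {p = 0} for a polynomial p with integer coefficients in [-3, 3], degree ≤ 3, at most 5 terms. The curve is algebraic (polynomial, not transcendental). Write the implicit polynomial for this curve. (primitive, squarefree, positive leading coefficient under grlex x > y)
2*x*y + y^2 - x + 2

(a) deg p = 2. The shape is more complex than any degree-1 curve.
(b) Against the integer gridlines: it meets the x-axis at x = 2 (among the integer gridlines); the curve avoids every integer y-axis point in the box.
(c) Together with the visible shape, these determine p as stated.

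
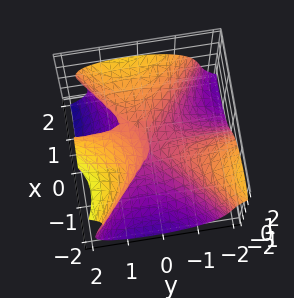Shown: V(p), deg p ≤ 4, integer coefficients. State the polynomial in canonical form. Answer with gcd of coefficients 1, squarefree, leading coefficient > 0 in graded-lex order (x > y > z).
1. deg p = 3. No degree-2 surface has this shape.
2. From the visible intercepts: one z-axis crossing is at z = 0; it crosses the x-axis at the gridline x = 0; the visible y-axis segment lies entirely on the surface.
3. Putting this together gives p.

2*x^3 - 3*x*y^2 - x*z^2 - 3*z^3 + 3*y*z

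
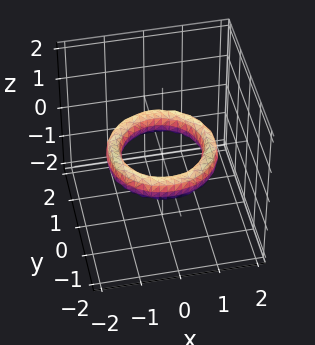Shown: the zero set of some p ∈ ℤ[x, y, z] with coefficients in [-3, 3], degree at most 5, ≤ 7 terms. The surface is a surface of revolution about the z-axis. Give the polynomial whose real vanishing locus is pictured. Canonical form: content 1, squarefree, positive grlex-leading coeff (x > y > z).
x^4 + 2*x^2*y^2 + y^4 - 3*x^2 - 3*y^2 + 2*z^2 + 2

The degree is 4 — a generic line meets the surface in up to 4 points.
By symmetry, the surface is invariant under rotation about z: p = q(x² + y², z).
Observable constraints: it misses every integer gridline on the z-axis; among the integer gridlines, it crosses the x-axis at x ∈ {-1, 1}.
Together with the visible shape, these determine p as stated. Check: (0, 1, 0) on the y-axis lies on the surface, and p(0, 1, 0) = 0. ✓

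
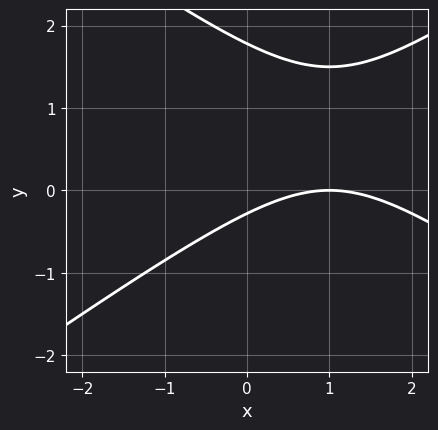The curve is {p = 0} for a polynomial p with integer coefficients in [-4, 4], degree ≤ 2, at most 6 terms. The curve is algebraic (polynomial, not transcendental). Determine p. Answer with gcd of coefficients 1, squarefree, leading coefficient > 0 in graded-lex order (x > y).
x^2 - 2*y^2 - 2*x + 3*y + 1

(a) Degree: no degree-1 curve has this shape, so deg p = 2.
(b) Observable constraints: it crosses the x-axis at the gridline x = 1.
(c) Matching integer coefficients to the picture gives p.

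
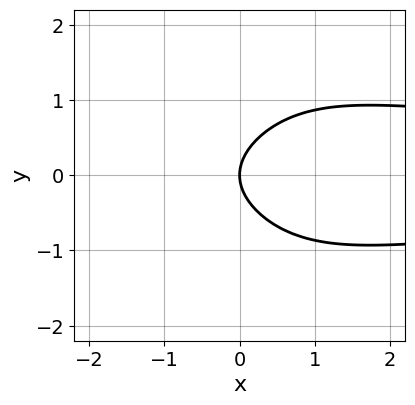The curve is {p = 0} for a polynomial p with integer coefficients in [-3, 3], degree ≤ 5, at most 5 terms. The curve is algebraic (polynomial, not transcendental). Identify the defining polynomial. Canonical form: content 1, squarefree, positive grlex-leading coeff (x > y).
x^2*y^2 + 3*y^2 - 3*x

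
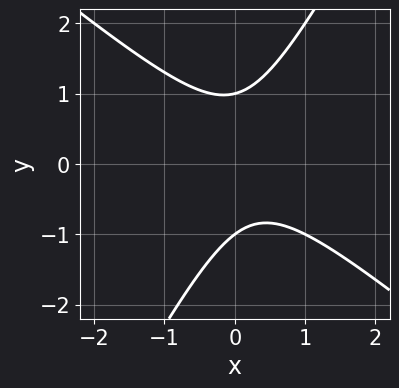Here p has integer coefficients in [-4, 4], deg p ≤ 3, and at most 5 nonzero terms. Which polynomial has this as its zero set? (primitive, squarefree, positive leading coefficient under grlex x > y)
3*x^2 + 2*x*y - 2*y^2 - x + 2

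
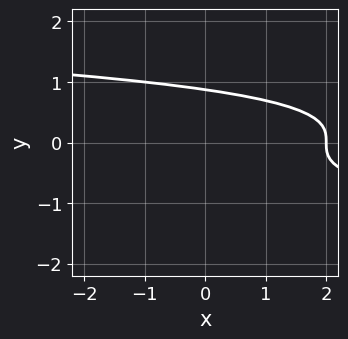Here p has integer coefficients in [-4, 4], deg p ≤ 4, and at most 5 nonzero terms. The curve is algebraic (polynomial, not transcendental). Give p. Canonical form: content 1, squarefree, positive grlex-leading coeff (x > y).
3*y^3 + x - 2

(a) deg p = 3. A generic line meets the curve in up to 3 points.
(b) Observable constraints: it crosses the x-axis at the gridline x = 2.
(c) Putting this together gives p.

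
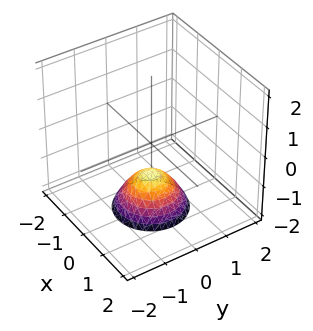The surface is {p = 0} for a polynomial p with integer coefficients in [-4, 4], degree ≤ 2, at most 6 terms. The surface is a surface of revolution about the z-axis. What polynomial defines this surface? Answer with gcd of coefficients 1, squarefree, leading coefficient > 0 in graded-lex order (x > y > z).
x^2 + y^2 + z + 1

Degree: no degree-1 surface has this shape, so deg p = 2.
By symmetry, every cross-section ⟂ z is a circle, so x, y appear only via x² + y².
Reading off the gridlines: a circular section at z = -2 has radius exactly 1; no y-intercept at any integer in the box.
Putting this together gives p.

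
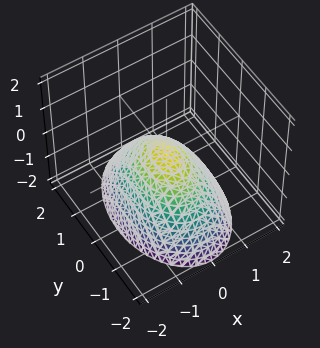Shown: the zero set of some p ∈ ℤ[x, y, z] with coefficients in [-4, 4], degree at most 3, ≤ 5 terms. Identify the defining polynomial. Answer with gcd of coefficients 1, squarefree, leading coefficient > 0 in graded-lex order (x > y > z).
1. Degree: a single bowl opening along one axis; a quadric, so deg p = 2.
2. Symmetries: mirror symmetry y ↦ −y ⇒ only even powers of y; the x ↦ −x reflection is a symmetry, so x appears only in even powers.
3. Against the integer gridlines: one z-axis crossing is at z = 0; one x-axis crossing is at x = 0; it crosses the y-axis at the gridline y = 0.
4. Assembling these constraints gives the stated polynomial.

2*x^2 + y^2 + 2*z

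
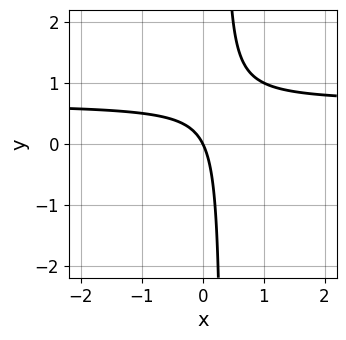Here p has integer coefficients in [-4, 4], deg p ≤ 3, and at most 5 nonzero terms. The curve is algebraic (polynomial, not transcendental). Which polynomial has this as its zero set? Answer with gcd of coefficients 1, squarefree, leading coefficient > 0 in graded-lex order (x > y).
1. The degree is 2 — the shape is more complex than any degree-1 curve.
2. Against the integer gridlines: one y-axis crossing is at y = 0; one x-axis crossing is at x = 0.
3. These observations pin down the coefficients.

3*x*y - 2*x - y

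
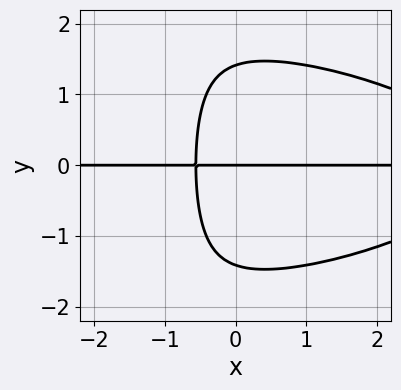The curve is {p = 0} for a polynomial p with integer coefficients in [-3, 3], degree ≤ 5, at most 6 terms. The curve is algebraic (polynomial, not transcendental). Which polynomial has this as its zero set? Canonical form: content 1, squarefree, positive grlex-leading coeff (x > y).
First, the degree is 4 — no degree-3 curve has this shape.
Next, from the visible intercepts: the visible x-axis segment lies entirely on the curve; one y-axis crossing is at y = 0.
Finally, these observations pin down the coefficients.

x*y^3 + x^2*y + y^3 - 3*x*y - 2*y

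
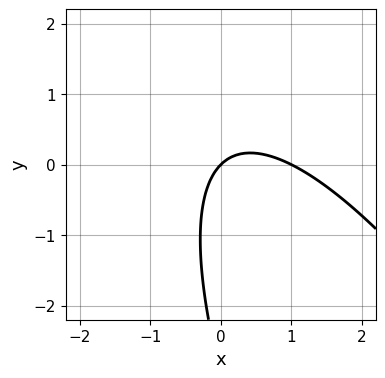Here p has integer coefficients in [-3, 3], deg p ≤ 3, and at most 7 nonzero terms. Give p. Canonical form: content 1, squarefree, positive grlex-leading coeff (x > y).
3*x^2 + 3*x*y + y^2 - 3*x + 3*y

First, deg p = 2.
Then, reading off the gridlines: among the integer gridlines, it crosses the x-axis at x ∈ {0, 1}; it crosses the y-axis at the gridline y = 0.
Finally, these observations pin down the coefficients.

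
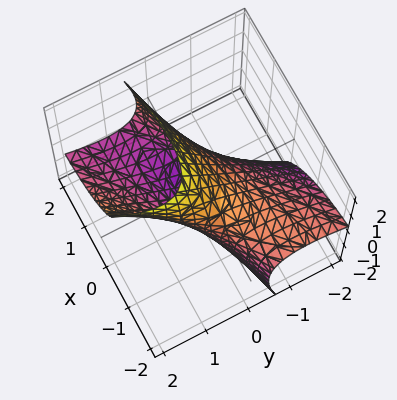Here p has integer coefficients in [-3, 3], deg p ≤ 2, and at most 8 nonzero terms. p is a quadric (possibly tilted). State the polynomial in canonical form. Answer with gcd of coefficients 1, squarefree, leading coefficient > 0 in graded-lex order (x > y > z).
1. deg p = 2.
2. From the axis intercepts and sections: among the integer gridlines, it crosses the y-axis at y ∈ {-1, 1}.
3. Putting this together gives p.

x^2 - 3*x*y + 2*y^2 - 3*y*z + z^2 - 2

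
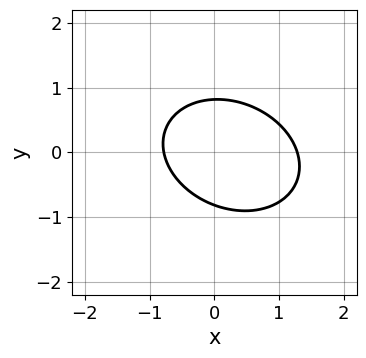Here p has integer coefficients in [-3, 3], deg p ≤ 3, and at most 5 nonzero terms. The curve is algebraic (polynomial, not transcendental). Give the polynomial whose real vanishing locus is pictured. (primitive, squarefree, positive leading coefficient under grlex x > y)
2*x^2 + x*y + 3*y^2 - x - 2

(a) deg p = 2.
(b) Putting this together gives p.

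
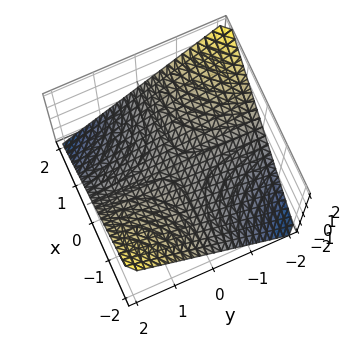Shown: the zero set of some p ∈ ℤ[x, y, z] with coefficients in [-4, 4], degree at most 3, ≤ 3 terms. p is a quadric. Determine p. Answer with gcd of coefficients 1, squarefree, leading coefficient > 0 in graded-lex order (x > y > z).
x*y + 2*z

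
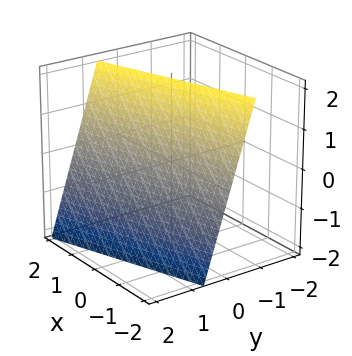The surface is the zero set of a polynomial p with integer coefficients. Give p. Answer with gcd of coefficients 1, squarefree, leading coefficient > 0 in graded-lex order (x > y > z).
x - 3*y - z + 2

(a) deg p = 1. Every cross-section is a straight line — this is a plane.
(b) Checking where it meets the axes: one z-axis crossing is at z = 2; one x-axis crossing is at x = -2.
(c) Assembling these constraints gives the stated polynomial.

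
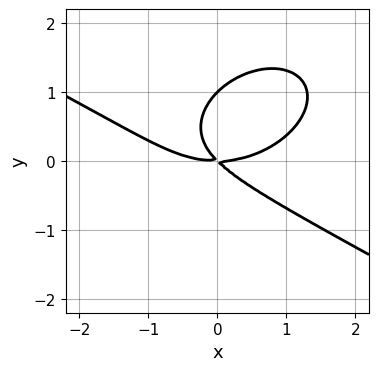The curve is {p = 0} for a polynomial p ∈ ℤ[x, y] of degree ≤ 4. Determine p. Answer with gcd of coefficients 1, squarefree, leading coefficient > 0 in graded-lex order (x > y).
x^3 + x^2*y + 3*y^3 - 3*x*y - 3*y^2

(a) deg p = 3. A generic line meets the curve in up to 3 points.
(b) From the axis intercepts and sections: it meets the x-axis at x = 0 (among the integer gridlines); the y-axis gridline crossings are at y ∈ {0, 1}.
(c) Fitting integer coefficients to these (and the overall shape) gives p.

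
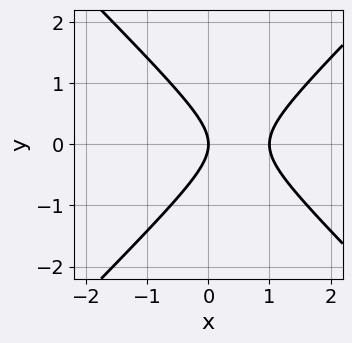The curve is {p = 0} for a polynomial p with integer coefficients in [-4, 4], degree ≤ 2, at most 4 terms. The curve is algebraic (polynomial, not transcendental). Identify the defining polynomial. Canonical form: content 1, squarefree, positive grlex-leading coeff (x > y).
x^2 - y^2 - x

1. deg p = 2.
2. Symmetries: mirror symmetry y ↦ −y ⇒ only even powers of y.
3. Checking where it meets the axes: the x-axis gridline crossings are at x ∈ {0, 1}; it crosses the y-axis at the gridline y = 0.
4. Putting this together gives p.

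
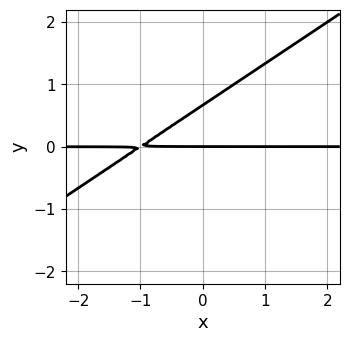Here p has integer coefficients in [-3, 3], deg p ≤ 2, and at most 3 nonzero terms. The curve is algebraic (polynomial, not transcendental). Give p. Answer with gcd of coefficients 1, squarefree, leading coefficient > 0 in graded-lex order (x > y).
2*x*y - 3*y^2 + 2*y

Degree: the shape is more complex than any degree-1 curve, so deg p = 2.
Checking where it meets the axes: every point of the x-axis in the box is on the curve; one y-axis crossing is at y = 0.
These observations pin down the coefficients.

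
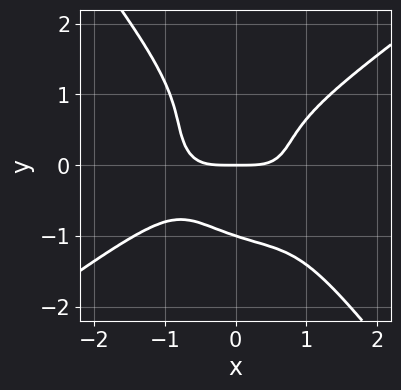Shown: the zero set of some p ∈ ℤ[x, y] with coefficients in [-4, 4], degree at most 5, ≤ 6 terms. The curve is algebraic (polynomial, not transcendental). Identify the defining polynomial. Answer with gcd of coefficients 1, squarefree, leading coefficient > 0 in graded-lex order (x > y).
First, degree: a generic line meets the curve in up to 4 points, so deg p = 4.
Then, checking where it meets the axes: the y-axis gridline crossings are at y ∈ {-1, 0}; one x-axis crossing is at x = 0.
Finally, together with the visible shape, these determine p as stated.

2*x^4 - 3*x*y^3 - 3*y^4 + 2*x^2*y - 3*y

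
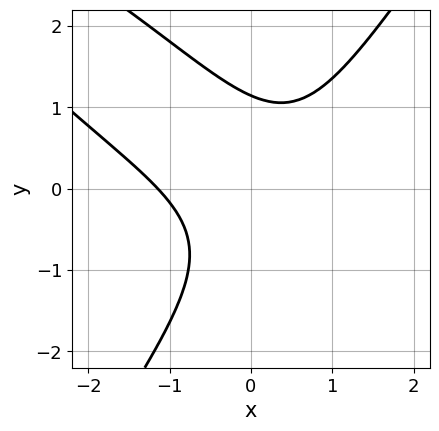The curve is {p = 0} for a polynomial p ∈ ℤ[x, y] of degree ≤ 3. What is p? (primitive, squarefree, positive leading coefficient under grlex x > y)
2*x^3 + 3*x^2*y - 2*y^3 - 3*x*y + 3

First, degree: the shape is more complex than any degree-2 curve, so deg p = 3.
Finally, solving for integer coefficients yields p as stated.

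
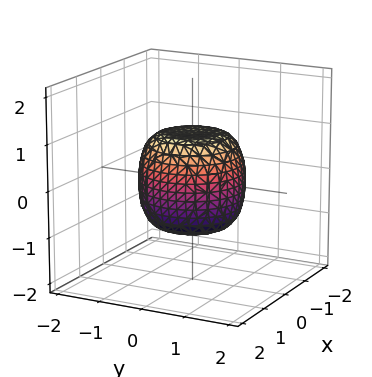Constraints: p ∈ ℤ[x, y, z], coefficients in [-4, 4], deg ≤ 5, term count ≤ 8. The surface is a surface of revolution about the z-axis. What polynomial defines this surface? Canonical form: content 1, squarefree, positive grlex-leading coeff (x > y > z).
2*x^4 + 4*x^2*y^2 + 2*y^4 - x^2 - y^2 + 2*z^2 - 2

Degree: no degree-3 surface has this shape, so deg p = 4.
Symmetry: the surface is invariant under rotation about z: p = q(x² + y², z).
Checking where it meets the axes: among the integer gridlines, it crosses the z-axis at z ∈ {-1, 1}; a circular section at z = 1 has radius between 0 and 1.
Fitting integer coefficients to these (and the overall shape) gives p.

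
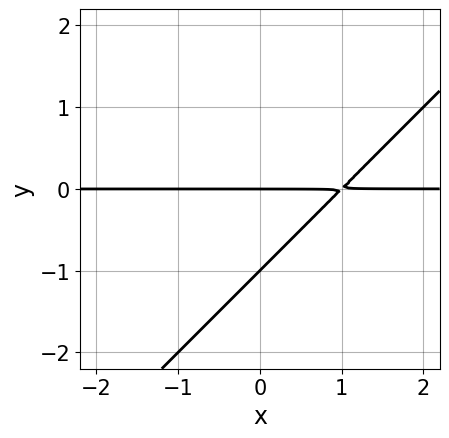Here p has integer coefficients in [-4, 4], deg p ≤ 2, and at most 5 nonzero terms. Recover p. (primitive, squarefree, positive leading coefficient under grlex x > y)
x*y - y^2 - y

deg p = 2. The shape is more complex than any degree-1 curve.
Observable constraints: among the integer gridlines, it crosses the y-axis at y ∈ {-1, 0}; the visible x-axis segment lies entirely on the curve.
Fitting integer coefficients to these (and the overall shape) gives p.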